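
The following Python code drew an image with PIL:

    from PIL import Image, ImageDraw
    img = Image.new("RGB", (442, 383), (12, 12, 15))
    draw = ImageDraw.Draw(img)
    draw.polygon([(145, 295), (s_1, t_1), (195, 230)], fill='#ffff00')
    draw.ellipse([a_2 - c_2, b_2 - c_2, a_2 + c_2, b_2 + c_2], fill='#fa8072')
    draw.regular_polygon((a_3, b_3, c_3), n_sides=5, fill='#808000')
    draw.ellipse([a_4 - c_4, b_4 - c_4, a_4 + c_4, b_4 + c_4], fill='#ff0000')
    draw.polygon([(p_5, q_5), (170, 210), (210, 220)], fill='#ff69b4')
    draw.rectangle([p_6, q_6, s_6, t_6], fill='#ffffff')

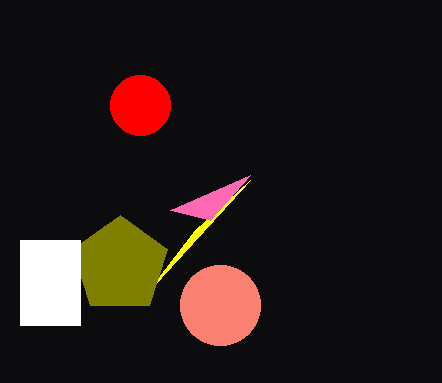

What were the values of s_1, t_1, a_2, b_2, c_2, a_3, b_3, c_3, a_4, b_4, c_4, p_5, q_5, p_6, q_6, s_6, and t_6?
s_1 = 250, t_1 = 180, a_2 = 220, b_2 = 305, c_2 = 40, a_3 = 120, b_3 = 265, c_3 = 50, a_4 = 140, b_4 = 105, c_4 = 30, p_5 = 250, q_5 = 175, p_6 = 20, q_6 = 240, s_6 = 80, t_6 = 325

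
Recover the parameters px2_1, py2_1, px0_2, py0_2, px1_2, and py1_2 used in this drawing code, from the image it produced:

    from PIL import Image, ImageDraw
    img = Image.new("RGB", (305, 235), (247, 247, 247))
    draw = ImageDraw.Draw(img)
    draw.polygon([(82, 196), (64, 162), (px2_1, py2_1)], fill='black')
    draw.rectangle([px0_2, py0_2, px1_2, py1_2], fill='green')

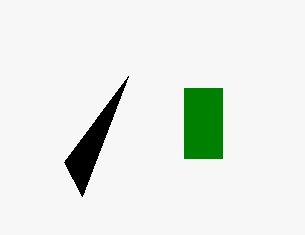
px2_1 = 128; py2_1 = 76; px0_2 = 184; py0_2 = 88; px1_2 = 222; py1_2 = 158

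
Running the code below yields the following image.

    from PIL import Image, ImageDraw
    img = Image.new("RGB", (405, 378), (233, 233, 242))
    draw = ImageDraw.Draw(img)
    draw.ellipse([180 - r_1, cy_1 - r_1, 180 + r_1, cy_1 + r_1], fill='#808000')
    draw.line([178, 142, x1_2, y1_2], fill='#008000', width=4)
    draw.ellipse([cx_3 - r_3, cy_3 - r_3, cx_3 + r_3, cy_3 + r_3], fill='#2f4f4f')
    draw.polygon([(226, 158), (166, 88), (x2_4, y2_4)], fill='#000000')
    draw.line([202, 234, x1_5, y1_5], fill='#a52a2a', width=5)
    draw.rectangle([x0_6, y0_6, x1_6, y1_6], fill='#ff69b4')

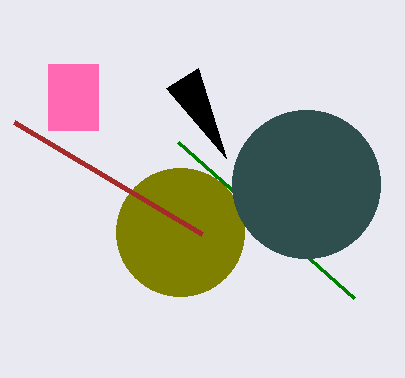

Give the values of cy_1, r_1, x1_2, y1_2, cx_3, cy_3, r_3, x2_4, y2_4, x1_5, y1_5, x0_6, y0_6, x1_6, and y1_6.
cy_1 = 232
r_1 = 64
x1_2 = 354
y1_2 = 298
cx_3 = 306
cy_3 = 184
r_3 = 74
x2_4 = 198
y2_4 = 68
x1_5 = 14
y1_5 = 122
x0_6 = 48
y0_6 = 64
x1_6 = 98
y1_6 = 130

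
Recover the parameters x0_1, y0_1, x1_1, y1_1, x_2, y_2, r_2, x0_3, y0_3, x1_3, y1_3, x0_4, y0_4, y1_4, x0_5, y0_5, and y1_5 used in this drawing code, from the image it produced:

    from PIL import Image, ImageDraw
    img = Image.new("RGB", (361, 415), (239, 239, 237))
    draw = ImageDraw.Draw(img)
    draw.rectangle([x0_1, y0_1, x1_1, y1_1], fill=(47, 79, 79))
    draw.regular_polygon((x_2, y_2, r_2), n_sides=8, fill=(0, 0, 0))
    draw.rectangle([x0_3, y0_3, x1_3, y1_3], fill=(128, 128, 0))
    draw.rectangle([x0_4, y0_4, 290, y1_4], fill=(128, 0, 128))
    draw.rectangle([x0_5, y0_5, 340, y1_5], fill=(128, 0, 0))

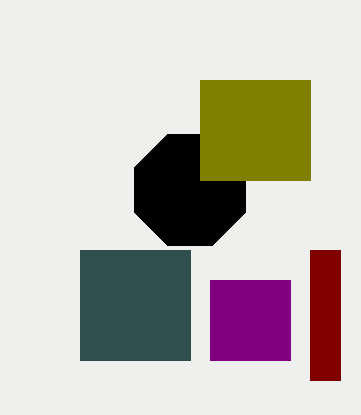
x0_1 = 80
y0_1 = 250
x1_1 = 190
y1_1 = 360
x_2 = 190
y_2 = 190
r_2 = 60
x0_3 = 200
y0_3 = 80
x1_3 = 310
y1_3 = 180
x0_4 = 210
y0_4 = 280
y1_4 = 360
x0_5 = 310
y0_5 = 250
y1_5 = 380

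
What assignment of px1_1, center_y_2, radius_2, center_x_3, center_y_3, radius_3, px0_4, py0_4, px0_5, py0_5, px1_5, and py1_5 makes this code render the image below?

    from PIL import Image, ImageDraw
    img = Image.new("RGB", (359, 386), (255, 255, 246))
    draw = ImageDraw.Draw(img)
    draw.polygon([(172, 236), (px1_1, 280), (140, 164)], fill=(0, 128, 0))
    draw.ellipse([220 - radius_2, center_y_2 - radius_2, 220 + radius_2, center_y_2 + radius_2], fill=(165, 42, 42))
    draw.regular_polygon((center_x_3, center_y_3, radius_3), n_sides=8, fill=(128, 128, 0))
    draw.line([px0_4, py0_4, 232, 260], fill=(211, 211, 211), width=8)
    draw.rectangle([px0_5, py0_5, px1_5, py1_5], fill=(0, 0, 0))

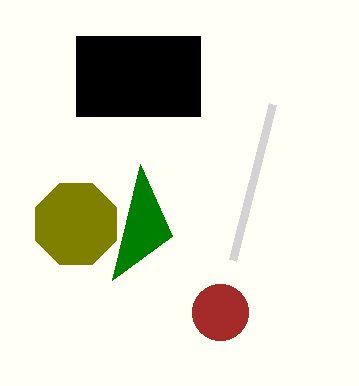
px1_1 = 112
center_y_2 = 312
radius_2 = 28
center_x_3 = 76
center_y_3 = 224
radius_3 = 44
px0_4 = 272
py0_4 = 104
px0_5 = 76
py0_5 = 36
px1_5 = 200
py1_5 = 116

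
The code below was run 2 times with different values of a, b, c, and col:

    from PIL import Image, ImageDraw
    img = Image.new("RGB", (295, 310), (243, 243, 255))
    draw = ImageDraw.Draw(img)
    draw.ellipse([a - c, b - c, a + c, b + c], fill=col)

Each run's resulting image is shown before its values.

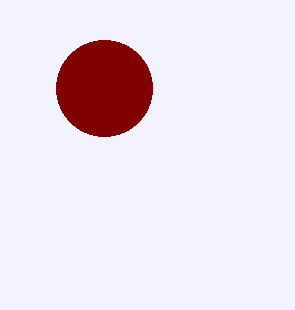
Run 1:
a = 104
b = 88
c = 48
col = 'maroon'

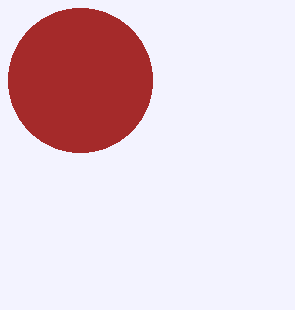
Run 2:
a = 80; b = 80; c = 72; col = 'brown'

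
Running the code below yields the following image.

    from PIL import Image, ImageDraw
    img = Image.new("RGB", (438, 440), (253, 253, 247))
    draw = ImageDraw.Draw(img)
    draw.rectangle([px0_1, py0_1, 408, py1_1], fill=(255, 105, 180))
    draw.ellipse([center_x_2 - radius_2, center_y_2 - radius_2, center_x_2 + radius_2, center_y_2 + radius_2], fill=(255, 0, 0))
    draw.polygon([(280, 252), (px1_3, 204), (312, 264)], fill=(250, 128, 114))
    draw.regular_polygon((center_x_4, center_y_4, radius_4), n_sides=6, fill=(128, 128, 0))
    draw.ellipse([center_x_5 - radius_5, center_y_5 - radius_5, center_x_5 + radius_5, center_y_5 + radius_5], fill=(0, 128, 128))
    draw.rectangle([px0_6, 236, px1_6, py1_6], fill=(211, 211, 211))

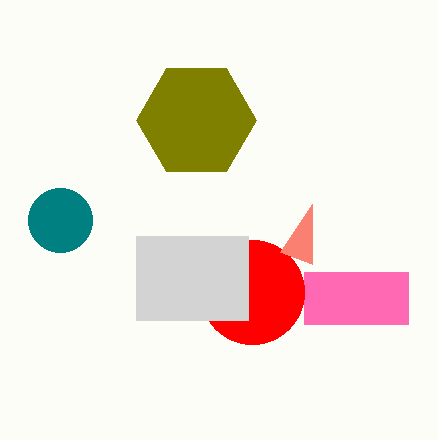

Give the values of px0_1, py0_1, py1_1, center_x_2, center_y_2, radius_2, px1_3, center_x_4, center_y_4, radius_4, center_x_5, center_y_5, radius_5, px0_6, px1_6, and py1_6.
px0_1 = 304; py0_1 = 272; py1_1 = 324; center_x_2 = 252; center_y_2 = 292; radius_2 = 52; px1_3 = 312; center_x_4 = 196; center_y_4 = 120; radius_4 = 60; center_x_5 = 60; center_y_5 = 220; radius_5 = 32; px0_6 = 136; px1_6 = 248; py1_6 = 320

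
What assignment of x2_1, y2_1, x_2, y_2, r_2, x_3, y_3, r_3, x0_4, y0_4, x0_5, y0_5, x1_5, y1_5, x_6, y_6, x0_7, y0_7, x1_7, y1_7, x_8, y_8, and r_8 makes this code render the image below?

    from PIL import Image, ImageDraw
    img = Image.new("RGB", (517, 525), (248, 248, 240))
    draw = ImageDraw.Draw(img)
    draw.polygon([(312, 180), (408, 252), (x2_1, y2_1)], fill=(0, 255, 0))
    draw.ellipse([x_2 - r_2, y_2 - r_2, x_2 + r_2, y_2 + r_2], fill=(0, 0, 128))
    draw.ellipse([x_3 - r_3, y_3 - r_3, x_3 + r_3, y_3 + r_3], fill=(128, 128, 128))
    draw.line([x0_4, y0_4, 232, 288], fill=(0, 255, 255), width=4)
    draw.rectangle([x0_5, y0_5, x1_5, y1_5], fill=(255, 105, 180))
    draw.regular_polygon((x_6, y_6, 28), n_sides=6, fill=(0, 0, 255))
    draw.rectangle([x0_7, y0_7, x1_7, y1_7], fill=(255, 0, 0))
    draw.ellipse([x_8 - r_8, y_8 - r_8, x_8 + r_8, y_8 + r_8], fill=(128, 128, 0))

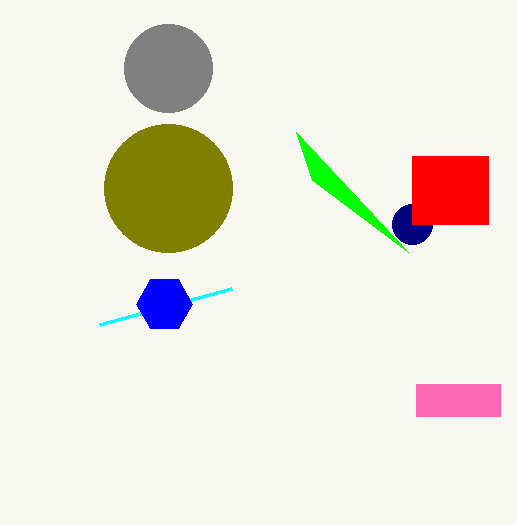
x2_1 = 296
y2_1 = 132
x_2 = 412
y_2 = 224
r_2 = 20
x_3 = 168
y_3 = 68
r_3 = 44
x0_4 = 100
y0_4 = 324
x0_5 = 416
y0_5 = 384
x1_5 = 500
y1_5 = 416
x_6 = 164
y_6 = 304
x0_7 = 412
y0_7 = 156
x1_7 = 488
y1_7 = 224
x_8 = 168
y_8 = 188
r_8 = 64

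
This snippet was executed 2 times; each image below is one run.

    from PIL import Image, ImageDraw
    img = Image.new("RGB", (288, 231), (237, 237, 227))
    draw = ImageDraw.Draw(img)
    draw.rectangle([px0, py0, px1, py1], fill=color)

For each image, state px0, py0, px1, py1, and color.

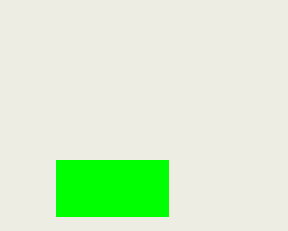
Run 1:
px0 = 56
py0 = 160
px1 = 168
py1 = 216
color = 'lime'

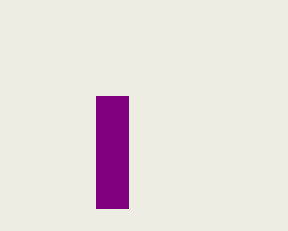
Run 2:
px0 = 96
py0 = 96
px1 = 128
py1 = 208
color = 'purple'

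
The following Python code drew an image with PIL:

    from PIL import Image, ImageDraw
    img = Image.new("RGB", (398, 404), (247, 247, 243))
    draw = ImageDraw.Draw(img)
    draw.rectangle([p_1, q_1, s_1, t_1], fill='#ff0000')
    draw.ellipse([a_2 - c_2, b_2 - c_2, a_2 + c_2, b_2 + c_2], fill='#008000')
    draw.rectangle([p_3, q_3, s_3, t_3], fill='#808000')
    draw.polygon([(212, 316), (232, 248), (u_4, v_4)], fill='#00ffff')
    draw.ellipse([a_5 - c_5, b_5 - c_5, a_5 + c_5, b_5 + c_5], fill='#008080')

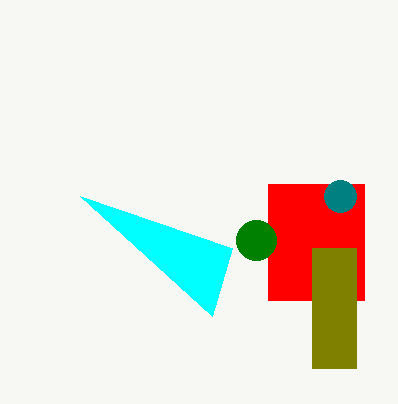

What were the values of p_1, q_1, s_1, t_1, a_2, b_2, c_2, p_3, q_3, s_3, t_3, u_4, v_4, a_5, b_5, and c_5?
p_1 = 268
q_1 = 184
s_1 = 364
t_1 = 300
a_2 = 256
b_2 = 240
c_2 = 20
p_3 = 312
q_3 = 248
s_3 = 356
t_3 = 368
u_4 = 80
v_4 = 196
a_5 = 340
b_5 = 196
c_5 = 16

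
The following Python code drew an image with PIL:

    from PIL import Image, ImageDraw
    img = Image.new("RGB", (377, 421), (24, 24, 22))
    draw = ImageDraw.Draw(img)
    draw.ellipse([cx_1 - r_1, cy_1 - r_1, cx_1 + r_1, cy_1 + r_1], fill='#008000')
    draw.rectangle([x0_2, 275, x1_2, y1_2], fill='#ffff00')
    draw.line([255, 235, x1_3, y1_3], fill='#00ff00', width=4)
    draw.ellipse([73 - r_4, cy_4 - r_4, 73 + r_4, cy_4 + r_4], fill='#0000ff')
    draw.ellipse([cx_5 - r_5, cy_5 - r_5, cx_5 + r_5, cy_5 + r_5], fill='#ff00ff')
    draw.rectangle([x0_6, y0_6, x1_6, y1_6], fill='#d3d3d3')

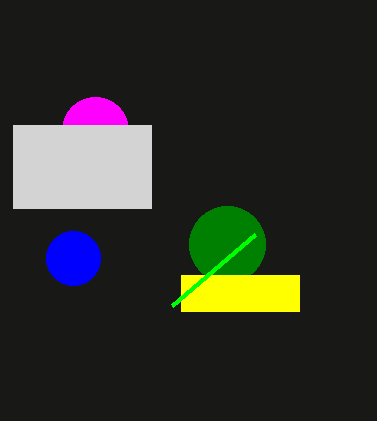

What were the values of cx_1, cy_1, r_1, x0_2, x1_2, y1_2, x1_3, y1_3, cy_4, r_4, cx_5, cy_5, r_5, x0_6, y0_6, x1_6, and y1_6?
cx_1 = 227, cy_1 = 244, r_1 = 38, x0_2 = 181, x1_2 = 299, y1_2 = 311, x1_3 = 172, y1_3 = 306, cy_4 = 258, r_4 = 27, cx_5 = 95, cy_5 = 130, r_5 = 33, x0_6 = 13, y0_6 = 125, x1_6 = 151, y1_6 = 208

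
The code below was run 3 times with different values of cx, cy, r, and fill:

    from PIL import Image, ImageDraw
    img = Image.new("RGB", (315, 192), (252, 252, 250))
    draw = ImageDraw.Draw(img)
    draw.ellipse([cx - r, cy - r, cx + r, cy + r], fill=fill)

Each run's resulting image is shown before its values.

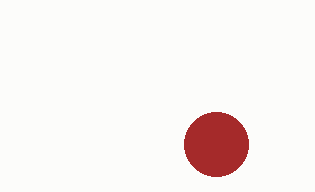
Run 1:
cx = 216; cy = 144; r = 32; fill = 'brown'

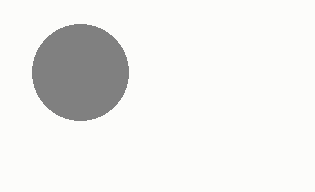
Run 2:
cx = 80, cy = 72, r = 48, fill = 'gray'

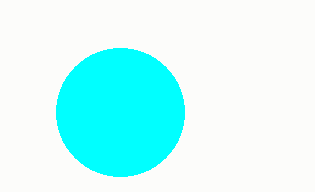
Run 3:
cx = 120; cy = 112; r = 64; fill = 'cyan'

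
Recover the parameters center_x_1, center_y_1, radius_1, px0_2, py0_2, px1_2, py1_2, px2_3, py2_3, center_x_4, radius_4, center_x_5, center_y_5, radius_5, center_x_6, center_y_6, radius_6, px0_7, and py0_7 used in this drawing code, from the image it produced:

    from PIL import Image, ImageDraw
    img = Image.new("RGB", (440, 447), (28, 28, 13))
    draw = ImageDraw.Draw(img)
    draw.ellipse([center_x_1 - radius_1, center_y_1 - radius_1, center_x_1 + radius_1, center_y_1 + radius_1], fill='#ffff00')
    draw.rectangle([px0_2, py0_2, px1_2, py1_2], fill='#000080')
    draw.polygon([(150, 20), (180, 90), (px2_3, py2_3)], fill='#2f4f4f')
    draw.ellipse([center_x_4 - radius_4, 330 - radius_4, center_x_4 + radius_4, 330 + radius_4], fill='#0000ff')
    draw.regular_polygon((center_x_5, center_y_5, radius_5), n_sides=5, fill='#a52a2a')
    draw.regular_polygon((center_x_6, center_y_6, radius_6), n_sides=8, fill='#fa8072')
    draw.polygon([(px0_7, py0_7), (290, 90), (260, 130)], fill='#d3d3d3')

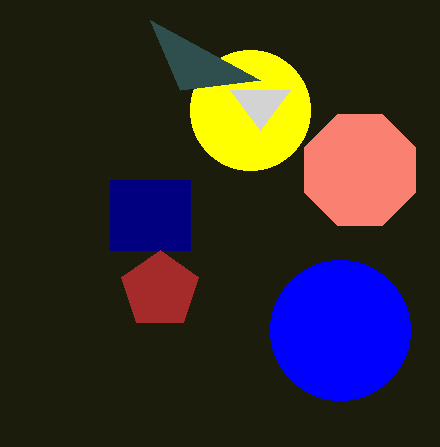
center_x_1 = 250, center_y_1 = 110, radius_1 = 60, px0_2 = 110, py0_2 = 180, px1_2 = 190, py1_2 = 250, px2_3 = 260, py2_3 = 80, center_x_4 = 340, radius_4 = 70, center_x_5 = 160, center_y_5 = 290, radius_5 = 40, center_x_6 = 360, center_y_6 = 170, radius_6 = 60, px0_7 = 230, py0_7 = 90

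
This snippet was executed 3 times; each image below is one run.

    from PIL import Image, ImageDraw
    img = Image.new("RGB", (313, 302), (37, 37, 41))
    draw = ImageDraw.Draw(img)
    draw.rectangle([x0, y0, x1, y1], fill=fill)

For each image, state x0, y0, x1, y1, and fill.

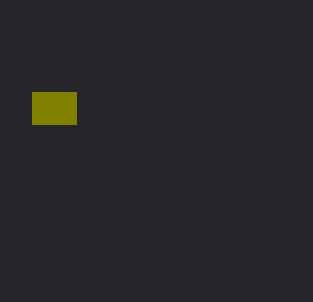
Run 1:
x0 = 32; y0 = 92; x1 = 76; y1 = 124; fill = 'olive'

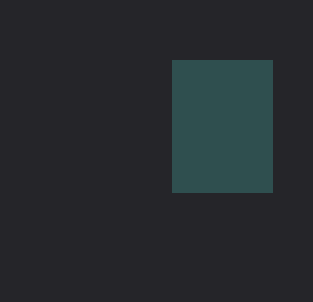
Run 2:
x0 = 172; y0 = 60; x1 = 272; y1 = 192; fill = 'darkslategray'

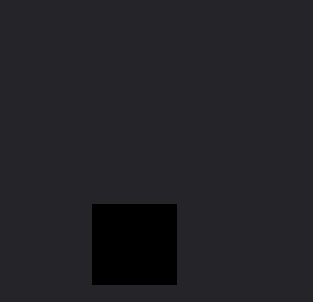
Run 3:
x0 = 92; y0 = 204; x1 = 176; y1 = 284; fill = 'black'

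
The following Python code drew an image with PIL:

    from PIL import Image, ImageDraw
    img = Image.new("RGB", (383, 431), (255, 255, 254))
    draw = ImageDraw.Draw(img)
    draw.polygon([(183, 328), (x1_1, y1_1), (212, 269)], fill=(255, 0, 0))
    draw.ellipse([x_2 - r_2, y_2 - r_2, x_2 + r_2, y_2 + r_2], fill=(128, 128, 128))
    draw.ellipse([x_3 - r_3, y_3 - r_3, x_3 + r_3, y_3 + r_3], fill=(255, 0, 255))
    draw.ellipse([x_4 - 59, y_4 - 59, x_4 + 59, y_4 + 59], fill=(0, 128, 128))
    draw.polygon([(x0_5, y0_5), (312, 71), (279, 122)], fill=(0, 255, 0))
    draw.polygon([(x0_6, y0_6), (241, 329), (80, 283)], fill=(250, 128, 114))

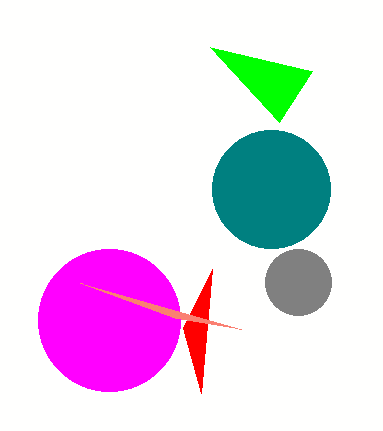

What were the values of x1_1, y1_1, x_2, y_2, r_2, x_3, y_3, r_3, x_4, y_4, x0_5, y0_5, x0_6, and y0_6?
x1_1 = 201
y1_1 = 393
x_2 = 298
y_2 = 282
r_2 = 33
x_3 = 109
y_3 = 320
r_3 = 71
x_4 = 271
y_4 = 189
x0_5 = 210
y0_5 = 47
x0_6 = 175
y0_6 = 318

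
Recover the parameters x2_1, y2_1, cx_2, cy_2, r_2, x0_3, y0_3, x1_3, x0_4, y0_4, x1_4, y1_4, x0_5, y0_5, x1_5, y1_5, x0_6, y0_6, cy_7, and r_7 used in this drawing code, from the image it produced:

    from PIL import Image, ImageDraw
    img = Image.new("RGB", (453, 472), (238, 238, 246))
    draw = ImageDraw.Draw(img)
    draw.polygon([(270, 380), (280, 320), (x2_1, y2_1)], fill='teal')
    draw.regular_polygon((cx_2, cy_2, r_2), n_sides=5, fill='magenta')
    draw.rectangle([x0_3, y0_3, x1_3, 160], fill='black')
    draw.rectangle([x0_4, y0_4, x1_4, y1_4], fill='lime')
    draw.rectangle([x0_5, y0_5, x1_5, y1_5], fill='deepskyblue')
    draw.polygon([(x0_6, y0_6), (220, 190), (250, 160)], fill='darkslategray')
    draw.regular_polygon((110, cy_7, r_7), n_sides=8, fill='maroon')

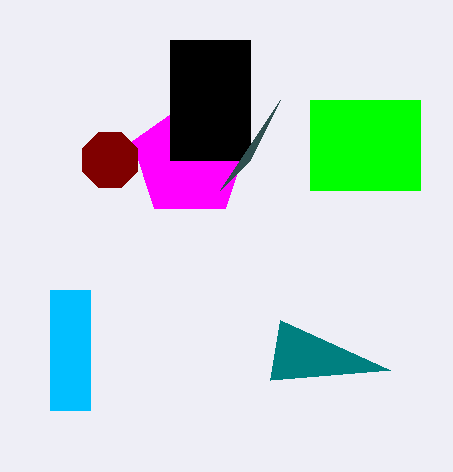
x2_1 = 390, y2_1 = 370, cx_2 = 190, cy_2 = 160, r_2 = 60, x0_3 = 170, y0_3 = 40, x1_3 = 250, x0_4 = 310, y0_4 = 100, x1_4 = 420, y1_4 = 190, x0_5 = 50, y0_5 = 290, x1_5 = 90, y1_5 = 410, x0_6 = 280, y0_6 = 100, cy_7 = 160, r_7 = 30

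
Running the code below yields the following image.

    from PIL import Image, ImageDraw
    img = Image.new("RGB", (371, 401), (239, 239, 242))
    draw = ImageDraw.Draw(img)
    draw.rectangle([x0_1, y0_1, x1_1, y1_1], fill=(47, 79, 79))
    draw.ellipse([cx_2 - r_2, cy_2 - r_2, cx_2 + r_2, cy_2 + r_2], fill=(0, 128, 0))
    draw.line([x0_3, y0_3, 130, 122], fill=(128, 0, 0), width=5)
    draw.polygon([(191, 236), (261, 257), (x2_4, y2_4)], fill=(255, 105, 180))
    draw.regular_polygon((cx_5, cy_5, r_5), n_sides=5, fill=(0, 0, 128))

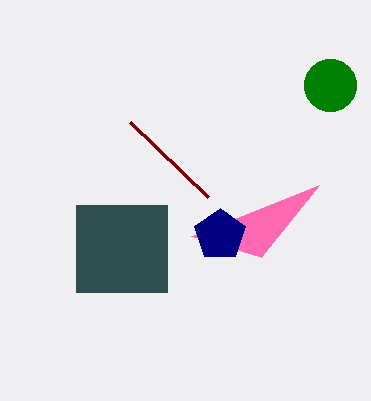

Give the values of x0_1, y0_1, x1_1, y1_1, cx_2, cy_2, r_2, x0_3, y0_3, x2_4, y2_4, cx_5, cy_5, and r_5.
x0_1 = 76; y0_1 = 205; x1_1 = 167; y1_1 = 292; cx_2 = 330; cy_2 = 85; r_2 = 26; x0_3 = 208; y0_3 = 197; x2_4 = 319; y2_4 = 185; cx_5 = 220; cy_5 = 235; r_5 = 27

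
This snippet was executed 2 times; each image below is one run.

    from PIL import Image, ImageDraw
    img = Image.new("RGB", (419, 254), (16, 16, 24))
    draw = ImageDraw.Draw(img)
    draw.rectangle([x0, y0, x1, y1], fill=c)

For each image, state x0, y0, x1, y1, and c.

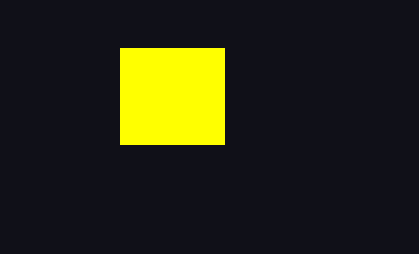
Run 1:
x0 = 120; y0 = 48; x1 = 224; y1 = 144; c = 'yellow'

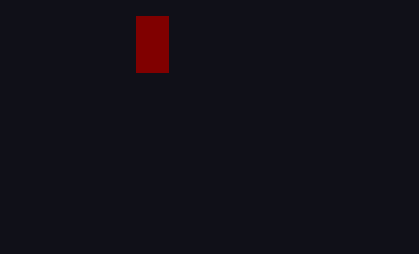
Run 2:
x0 = 136; y0 = 16; x1 = 168; y1 = 72; c = 'maroon'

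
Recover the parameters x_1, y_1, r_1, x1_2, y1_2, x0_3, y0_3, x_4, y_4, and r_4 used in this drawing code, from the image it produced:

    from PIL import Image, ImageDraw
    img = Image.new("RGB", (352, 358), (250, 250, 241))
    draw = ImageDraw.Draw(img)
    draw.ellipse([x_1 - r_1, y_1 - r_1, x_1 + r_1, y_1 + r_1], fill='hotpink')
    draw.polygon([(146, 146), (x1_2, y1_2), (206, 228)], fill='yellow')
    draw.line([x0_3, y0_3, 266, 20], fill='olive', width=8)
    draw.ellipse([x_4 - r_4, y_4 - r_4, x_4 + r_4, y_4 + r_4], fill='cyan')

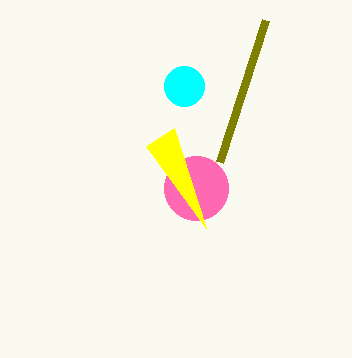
x_1 = 196
y_1 = 188
r_1 = 32
x1_2 = 174
y1_2 = 128
x0_3 = 220
y0_3 = 162
x_4 = 184
y_4 = 86
r_4 = 20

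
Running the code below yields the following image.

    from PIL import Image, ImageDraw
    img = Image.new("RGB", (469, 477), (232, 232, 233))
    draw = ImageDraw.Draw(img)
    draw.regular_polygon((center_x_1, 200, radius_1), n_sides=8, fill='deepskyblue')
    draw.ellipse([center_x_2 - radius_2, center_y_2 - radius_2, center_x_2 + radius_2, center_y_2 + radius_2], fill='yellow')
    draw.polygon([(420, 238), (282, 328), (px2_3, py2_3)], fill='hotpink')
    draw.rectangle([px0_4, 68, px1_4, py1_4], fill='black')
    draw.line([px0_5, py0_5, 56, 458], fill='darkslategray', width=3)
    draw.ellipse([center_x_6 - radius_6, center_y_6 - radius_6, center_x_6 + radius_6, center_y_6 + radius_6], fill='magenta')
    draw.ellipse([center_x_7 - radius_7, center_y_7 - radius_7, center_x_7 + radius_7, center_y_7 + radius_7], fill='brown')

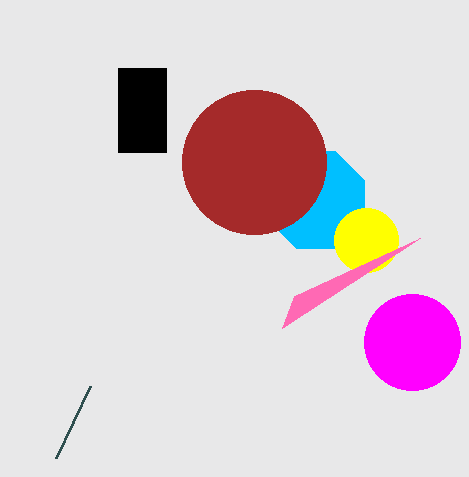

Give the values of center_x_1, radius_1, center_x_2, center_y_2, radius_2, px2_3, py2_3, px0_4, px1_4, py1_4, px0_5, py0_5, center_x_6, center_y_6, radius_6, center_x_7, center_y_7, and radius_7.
center_x_1 = 316; radius_1 = 52; center_x_2 = 366; center_y_2 = 240; radius_2 = 32; px2_3 = 294; py2_3 = 296; px0_4 = 118; px1_4 = 166; py1_4 = 152; px0_5 = 90; py0_5 = 386; center_x_6 = 412; center_y_6 = 342; radius_6 = 48; center_x_7 = 254; center_y_7 = 162; radius_7 = 72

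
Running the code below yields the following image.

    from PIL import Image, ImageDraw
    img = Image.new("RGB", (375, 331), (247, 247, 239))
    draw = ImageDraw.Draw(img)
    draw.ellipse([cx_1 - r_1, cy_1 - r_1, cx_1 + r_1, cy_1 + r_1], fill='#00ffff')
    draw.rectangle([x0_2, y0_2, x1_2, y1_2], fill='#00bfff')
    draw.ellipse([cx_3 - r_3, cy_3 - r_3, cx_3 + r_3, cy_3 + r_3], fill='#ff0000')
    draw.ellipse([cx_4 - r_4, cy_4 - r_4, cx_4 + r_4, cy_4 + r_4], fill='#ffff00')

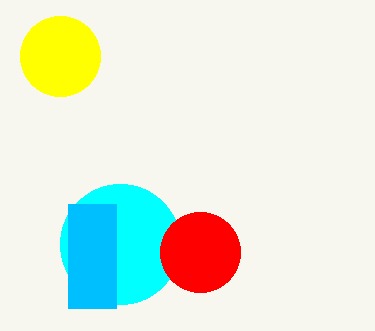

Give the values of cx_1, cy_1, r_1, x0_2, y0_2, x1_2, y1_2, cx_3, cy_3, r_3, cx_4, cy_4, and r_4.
cx_1 = 120; cy_1 = 244; r_1 = 60; x0_2 = 68; y0_2 = 204; x1_2 = 116; y1_2 = 308; cx_3 = 200; cy_3 = 252; r_3 = 40; cx_4 = 60; cy_4 = 56; r_4 = 40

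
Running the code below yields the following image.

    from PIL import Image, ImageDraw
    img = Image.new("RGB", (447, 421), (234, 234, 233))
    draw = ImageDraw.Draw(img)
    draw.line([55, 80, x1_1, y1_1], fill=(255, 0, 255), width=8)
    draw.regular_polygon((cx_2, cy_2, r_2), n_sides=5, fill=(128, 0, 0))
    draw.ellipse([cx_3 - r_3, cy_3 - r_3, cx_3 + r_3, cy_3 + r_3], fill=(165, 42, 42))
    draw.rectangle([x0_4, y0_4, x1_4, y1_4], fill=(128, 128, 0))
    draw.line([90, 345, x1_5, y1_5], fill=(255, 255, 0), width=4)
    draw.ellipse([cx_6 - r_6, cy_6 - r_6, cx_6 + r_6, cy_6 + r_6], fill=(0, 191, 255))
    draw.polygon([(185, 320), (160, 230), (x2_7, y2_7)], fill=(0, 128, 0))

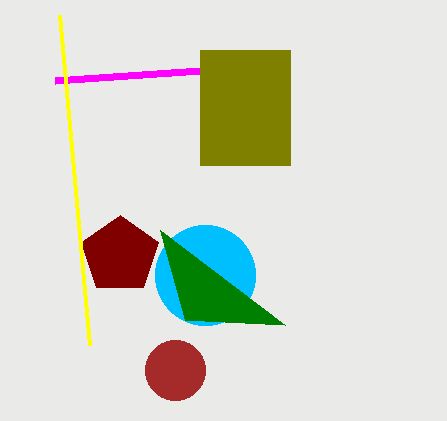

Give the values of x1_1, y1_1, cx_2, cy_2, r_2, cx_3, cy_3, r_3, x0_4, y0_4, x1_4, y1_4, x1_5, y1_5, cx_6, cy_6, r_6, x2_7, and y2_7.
x1_1 = 200
y1_1 = 70
cx_2 = 120
cy_2 = 255
r_2 = 40
cx_3 = 175
cy_3 = 370
r_3 = 30
x0_4 = 200
y0_4 = 50
x1_4 = 290
y1_4 = 165
x1_5 = 60
y1_5 = 15
cx_6 = 205
cy_6 = 275
r_6 = 50
x2_7 = 285
y2_7 = 325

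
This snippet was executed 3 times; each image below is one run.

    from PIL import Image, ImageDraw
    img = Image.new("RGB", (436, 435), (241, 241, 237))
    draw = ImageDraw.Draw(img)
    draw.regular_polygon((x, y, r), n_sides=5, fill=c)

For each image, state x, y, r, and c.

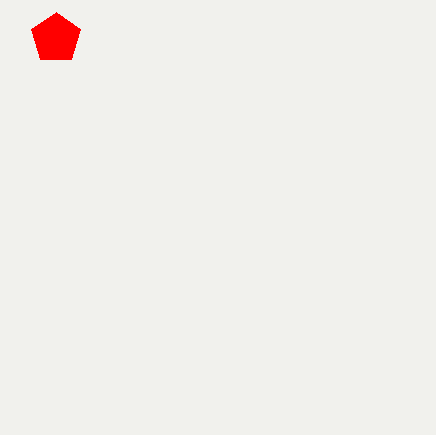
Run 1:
x = 56, y = 38, r = 26, c = 'red'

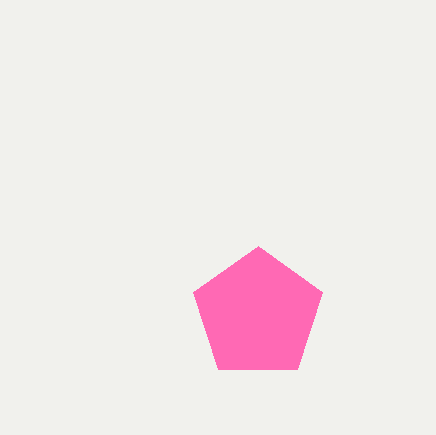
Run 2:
x = 258
y = 314
r = 68
c = 'hotpink'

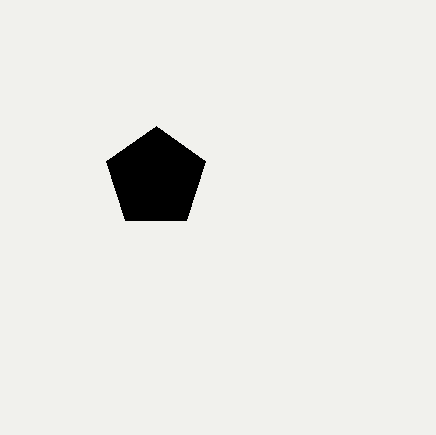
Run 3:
x = 156
y = 178
r = 52
c = 'black'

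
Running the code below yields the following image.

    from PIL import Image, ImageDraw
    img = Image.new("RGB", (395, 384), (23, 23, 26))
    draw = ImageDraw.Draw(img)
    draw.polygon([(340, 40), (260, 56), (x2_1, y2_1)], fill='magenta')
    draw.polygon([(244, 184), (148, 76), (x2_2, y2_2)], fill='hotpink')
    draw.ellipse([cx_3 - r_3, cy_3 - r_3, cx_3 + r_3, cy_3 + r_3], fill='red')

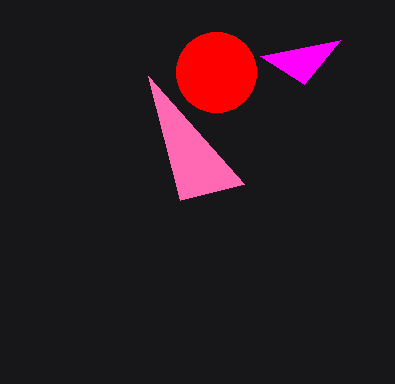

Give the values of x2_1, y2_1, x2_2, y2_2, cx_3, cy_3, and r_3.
x2_1 = 304; y2_1 = 84; x2_2 = 180; y2_2 = 200; cx_3 = 216; cy_3 = 72; r_3 = 40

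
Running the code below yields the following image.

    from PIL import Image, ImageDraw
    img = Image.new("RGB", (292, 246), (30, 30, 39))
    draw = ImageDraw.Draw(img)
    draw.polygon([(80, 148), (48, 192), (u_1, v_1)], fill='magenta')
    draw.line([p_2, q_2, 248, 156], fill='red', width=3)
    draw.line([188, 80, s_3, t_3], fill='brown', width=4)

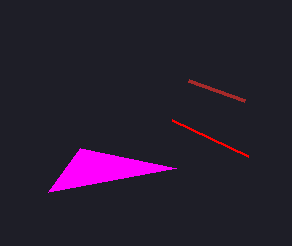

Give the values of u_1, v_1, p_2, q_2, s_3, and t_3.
u_1 = 176; v_1 = 168; p_2 = 172; q_2 = 120; s_3 = 244; t_3 = 100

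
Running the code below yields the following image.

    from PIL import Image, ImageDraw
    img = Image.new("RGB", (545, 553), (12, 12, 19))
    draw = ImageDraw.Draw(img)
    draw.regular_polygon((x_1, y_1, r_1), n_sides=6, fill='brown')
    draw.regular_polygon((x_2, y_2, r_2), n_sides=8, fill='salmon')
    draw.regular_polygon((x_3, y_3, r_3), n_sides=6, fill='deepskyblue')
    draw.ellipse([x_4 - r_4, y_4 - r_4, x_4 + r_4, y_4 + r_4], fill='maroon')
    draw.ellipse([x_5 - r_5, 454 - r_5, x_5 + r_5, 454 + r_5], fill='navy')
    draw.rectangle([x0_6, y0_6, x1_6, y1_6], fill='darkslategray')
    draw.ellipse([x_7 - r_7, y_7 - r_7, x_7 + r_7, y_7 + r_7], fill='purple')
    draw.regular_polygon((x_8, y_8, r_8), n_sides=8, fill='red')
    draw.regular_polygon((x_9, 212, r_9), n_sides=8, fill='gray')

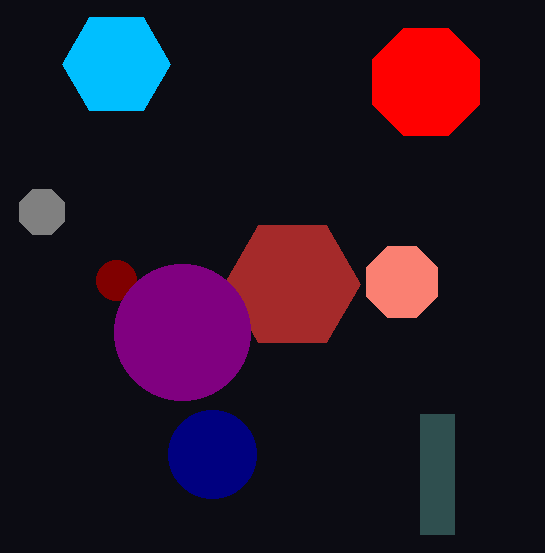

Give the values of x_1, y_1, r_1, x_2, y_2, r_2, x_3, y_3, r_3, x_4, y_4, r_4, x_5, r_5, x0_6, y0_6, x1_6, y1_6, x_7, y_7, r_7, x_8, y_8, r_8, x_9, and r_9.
x_1 = 292, y_1 = 284, r_1 = 68, x_2 = 402, y_2 = 282, r_2 = 38, x_3 = 116, y_3 = 64, r_3 = 54, x_4 = 116, y_4 = 280, r_4 = 20, x_5 = 212, r_5 = 44, x0_6 = 420, y0_6 = 414, x1_6 = 454, y1_6 = 534, x_7 = 182, y_7 = 332, r_7 = 68, x_8 = 426, y_8 = 82, r_8 = 58, x_9 = 42, r_9 = 24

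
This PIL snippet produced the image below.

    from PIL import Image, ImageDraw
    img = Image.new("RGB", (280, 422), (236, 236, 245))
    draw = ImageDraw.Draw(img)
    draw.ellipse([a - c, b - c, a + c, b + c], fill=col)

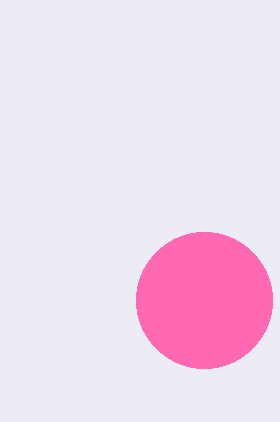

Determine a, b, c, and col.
a = 204, b = 300, c = 68, col = 'hotpink'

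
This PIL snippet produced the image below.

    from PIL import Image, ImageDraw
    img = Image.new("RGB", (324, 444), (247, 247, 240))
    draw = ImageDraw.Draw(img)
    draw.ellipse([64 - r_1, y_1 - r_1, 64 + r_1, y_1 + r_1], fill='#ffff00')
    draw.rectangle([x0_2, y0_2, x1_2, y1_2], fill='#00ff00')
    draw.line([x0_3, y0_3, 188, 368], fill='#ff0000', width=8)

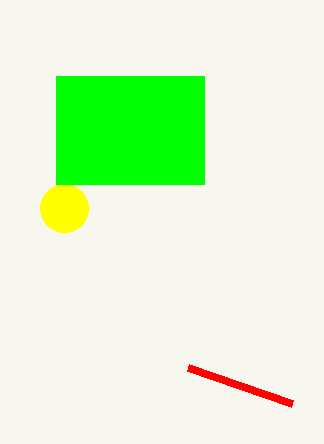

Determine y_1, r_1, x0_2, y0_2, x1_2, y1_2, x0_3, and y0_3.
y_1 = 208; r_1 = 24; x0_2 = 56; y0_2 = 76; x1_2 = 204; y1_2 = 184; x0_3 = 292; y0_3 = 404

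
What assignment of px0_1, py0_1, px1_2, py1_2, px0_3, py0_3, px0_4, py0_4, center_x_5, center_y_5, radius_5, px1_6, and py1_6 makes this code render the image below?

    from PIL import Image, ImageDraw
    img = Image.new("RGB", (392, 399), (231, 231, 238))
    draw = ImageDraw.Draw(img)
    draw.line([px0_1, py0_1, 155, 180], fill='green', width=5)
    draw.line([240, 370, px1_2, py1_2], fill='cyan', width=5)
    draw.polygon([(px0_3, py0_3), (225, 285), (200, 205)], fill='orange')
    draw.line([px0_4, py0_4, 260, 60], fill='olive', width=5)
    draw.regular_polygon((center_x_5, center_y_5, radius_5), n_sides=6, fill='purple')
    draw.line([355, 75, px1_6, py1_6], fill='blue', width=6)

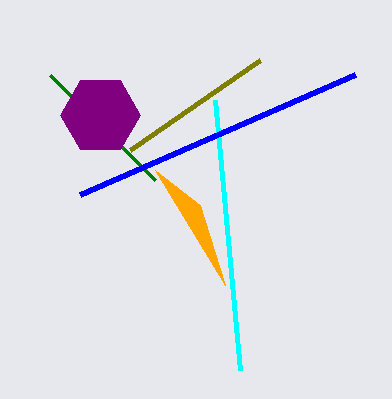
px0_1 = 50, py0_1 = 75, px1_2 = 215, py1_2 = 100, px0_3 = 155, py0_3 = 170, px0_4 = 130, py0_4 = 150, center_x_5 = 100, center_y_5 = 115, radius_5 = 40, px1_6 = 80, py1_6 = 195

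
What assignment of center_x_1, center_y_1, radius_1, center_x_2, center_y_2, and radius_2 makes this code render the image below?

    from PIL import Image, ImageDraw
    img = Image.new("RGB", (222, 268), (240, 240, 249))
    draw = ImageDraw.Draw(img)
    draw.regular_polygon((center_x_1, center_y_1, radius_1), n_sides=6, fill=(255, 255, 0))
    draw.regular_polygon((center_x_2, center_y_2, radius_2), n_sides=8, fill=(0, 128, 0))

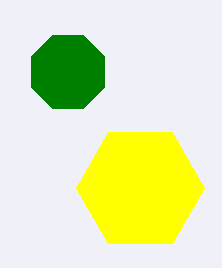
center_x_1 = 140, center_y_1 = 188, radius_1 = 64, center_x_2 = 68, center_y_2 = 72, radius_2 = 40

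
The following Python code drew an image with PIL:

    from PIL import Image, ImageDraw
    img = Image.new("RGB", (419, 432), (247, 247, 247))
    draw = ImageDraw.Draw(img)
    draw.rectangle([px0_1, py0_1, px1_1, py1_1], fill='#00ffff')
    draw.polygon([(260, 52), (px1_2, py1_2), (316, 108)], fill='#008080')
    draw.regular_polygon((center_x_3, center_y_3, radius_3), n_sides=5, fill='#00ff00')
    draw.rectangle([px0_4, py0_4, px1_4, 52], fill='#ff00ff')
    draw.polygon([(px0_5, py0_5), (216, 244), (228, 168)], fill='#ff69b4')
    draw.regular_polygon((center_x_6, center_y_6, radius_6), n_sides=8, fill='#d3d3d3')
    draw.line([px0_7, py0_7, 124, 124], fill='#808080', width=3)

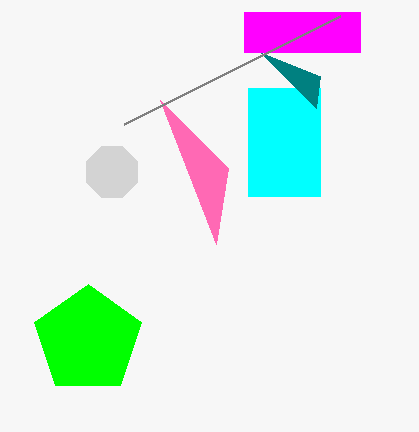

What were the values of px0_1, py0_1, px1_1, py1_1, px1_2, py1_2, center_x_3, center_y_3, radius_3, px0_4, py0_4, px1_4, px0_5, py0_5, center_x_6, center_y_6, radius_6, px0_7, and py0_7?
px0_1 = 248
py0_1 = 88
px1_1 = 320
py1_1 = 196
px1_2 = 320
py1_2 = 76
center_x_3 = 88
center_y_3 = 340
radius_3 = 56
px0_4 = 244
py0_4 = 12
px1_4 = 360
px0_5 = 160
py0_5 = 100
center_x_6 = 112
center_y_6 = 172
radius_6 = 28
px0_7 = 340
py0_7 = 16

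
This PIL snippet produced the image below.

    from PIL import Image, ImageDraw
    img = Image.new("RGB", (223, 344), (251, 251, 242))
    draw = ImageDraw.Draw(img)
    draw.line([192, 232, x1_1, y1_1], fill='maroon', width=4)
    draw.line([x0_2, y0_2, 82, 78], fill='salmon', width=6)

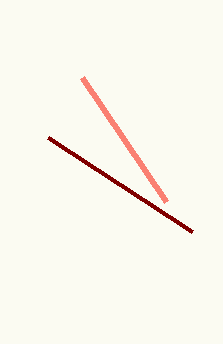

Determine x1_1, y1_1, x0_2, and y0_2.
x1_1 = 48
y1_1 = 138
x0_2 = 166
y0_2 = 202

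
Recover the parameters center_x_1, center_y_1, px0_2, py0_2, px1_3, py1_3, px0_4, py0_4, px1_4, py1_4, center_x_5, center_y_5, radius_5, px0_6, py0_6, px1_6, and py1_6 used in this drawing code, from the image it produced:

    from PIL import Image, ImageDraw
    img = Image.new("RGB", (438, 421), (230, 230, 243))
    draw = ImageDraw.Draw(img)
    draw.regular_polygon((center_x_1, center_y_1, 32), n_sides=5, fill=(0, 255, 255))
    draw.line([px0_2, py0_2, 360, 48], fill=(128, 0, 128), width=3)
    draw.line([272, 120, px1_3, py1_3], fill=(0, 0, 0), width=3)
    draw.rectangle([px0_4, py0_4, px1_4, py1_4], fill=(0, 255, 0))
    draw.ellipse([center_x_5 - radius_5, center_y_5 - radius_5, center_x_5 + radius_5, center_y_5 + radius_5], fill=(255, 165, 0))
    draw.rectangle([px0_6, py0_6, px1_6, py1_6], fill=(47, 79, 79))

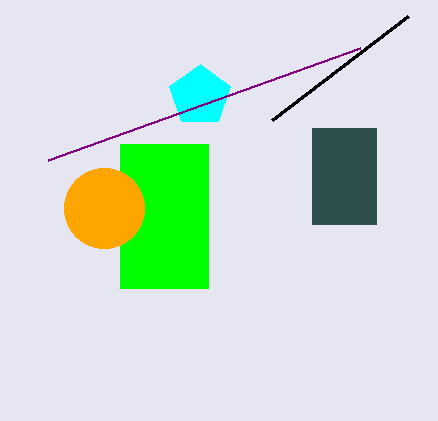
center_x_1 = 200, center_y_1 = 96, px0_2 = 48, py0_2 = 160, px1_3 = 408, py1_3 = 16, px0_4 = 120, py0_4 = 144, px1_4 = 208, py1_4 = 288, center_x_5 = 104, center_y_5 = 208, radius_5 = 40, px0_6 = 312, py0_6 = 128, px1_6 = 376, py1_6 = 224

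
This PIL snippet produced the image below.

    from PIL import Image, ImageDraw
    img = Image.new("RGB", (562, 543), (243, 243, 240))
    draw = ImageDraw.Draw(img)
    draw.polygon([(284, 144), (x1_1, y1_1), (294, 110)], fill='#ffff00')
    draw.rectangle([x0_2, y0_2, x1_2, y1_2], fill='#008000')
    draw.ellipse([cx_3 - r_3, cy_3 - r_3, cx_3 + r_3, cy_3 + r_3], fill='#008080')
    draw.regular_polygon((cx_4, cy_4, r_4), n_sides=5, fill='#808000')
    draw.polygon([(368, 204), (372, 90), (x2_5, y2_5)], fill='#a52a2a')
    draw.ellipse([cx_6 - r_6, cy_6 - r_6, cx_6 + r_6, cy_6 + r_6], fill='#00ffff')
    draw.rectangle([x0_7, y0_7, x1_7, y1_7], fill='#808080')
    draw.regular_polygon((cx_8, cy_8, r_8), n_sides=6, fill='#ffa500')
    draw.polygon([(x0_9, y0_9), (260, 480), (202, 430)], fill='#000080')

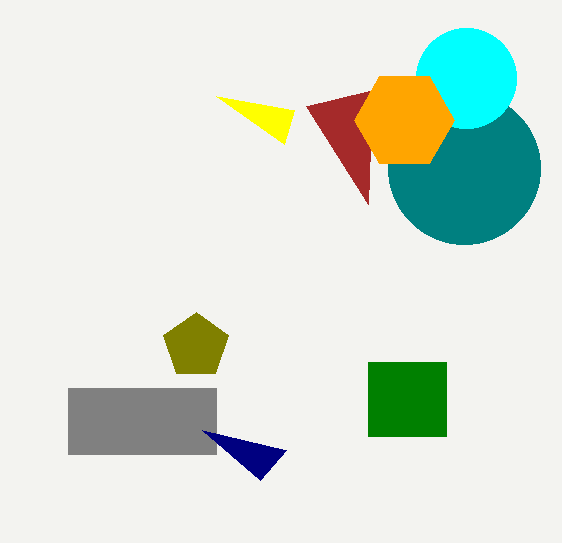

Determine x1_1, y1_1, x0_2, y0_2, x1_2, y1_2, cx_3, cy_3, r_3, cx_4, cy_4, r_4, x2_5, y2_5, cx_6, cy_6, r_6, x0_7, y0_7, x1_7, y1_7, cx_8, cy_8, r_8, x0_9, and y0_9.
x1_1 = 216; y1_1 = 96; x0_2 = 368; y0_2 = 362; x1_2 = 446; y1_2 = 436; cx_3 = 464; cy_3 = 168; r_3 = 76; cx_4 = 196; cy_4 = 346; r_4 = 34; x2_5 = 306; y2_5 = 106; cx_6 = 466; cy_6 = 78; r_6 = 50; x0_7 = 68; y0_7 = 388; x1_7 = 216; y1_7 = 454; cx_8 = 404; cy_8 = 120; r_8 = 50; x0_9 = 286; y0_9 = 450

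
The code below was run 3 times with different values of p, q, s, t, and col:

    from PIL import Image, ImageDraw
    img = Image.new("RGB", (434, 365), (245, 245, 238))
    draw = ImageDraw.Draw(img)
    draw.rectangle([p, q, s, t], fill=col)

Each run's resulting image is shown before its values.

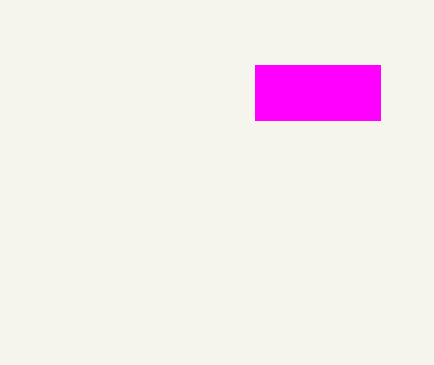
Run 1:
p = 255, q = 65, s = 380, t = 120, col = 'magenta'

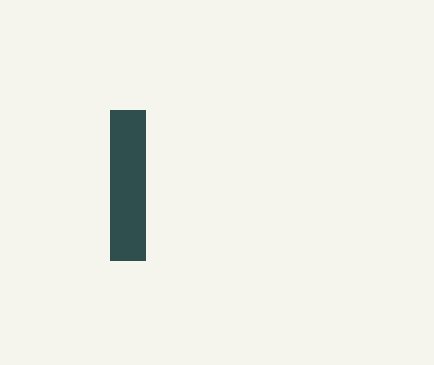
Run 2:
p = 110; q = 110; s = 145; t = 260; col = 'darkslategray'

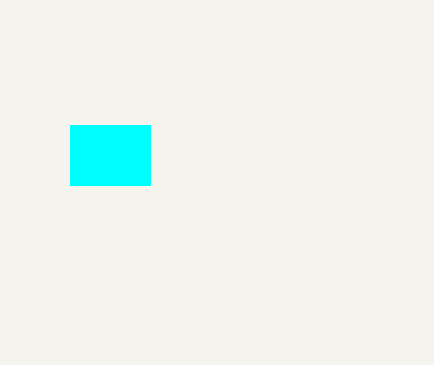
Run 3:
p = 70; q = 125; s = 150; t = 185; col = 'cyan'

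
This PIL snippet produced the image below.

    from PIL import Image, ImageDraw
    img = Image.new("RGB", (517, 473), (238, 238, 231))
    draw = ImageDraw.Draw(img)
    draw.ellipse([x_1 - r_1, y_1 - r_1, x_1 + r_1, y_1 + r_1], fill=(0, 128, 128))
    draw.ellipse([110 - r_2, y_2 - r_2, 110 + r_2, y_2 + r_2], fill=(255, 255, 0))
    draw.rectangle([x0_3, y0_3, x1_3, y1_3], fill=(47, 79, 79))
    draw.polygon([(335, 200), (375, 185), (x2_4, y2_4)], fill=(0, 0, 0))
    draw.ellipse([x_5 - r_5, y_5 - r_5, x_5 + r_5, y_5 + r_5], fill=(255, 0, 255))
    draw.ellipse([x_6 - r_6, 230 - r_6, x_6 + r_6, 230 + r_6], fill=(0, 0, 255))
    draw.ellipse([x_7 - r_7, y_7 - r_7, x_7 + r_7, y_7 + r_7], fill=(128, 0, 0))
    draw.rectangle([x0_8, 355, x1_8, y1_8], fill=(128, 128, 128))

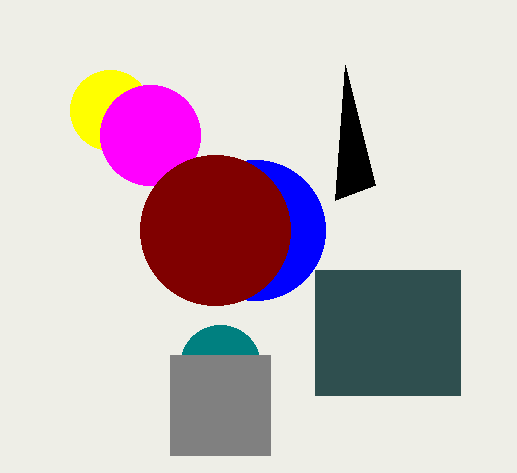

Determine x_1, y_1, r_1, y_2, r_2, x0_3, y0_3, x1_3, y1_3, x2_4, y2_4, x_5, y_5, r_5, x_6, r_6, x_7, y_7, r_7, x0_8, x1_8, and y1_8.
x_1 = 220
y_1 = 365
r_1 = 40
y_2 = 110
r_2 = 40
x0_3 = 315
y0_3 = 270
x1_3 = 460
y1_3 = 395
x2_4 = 345
y2_4 = 65
x_5 = 150
y_5 = 135
r_5 = 50
x_6 = 255
r_6 = 70
x_7 = 215
y_7 = 230
r_7 = 75
x0_8 = 170
x1_8 = 270
y1_8 = 455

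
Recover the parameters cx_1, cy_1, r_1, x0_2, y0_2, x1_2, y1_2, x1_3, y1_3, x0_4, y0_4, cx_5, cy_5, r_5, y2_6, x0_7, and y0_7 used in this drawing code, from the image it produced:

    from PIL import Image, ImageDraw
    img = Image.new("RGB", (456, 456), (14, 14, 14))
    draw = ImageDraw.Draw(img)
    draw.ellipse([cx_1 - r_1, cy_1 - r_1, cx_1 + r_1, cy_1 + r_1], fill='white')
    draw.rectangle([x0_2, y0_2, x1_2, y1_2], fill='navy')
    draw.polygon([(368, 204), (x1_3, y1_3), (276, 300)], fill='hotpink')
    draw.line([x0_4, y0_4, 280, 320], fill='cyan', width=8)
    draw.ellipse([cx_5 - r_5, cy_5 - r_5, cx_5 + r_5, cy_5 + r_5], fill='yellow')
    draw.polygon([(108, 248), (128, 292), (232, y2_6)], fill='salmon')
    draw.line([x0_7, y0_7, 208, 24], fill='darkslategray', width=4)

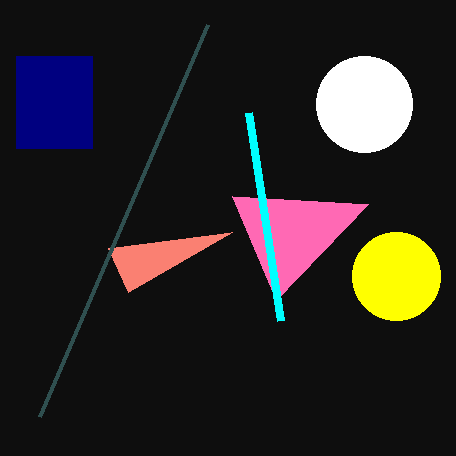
cx_1 = 364
cy_1 = 104
r_1 = 48
x0_2 = 16
y0_2 = 56
x1_2 = 92
y1_2 = 148
x1_3 = 232
y1_3 = 196
x0_4 = 248
y0_4 = 112
cx_5 = 396
cy_5 = 276
r_5 = 44
y2_6 = 232
x0_7 = 40
y0_7 = 416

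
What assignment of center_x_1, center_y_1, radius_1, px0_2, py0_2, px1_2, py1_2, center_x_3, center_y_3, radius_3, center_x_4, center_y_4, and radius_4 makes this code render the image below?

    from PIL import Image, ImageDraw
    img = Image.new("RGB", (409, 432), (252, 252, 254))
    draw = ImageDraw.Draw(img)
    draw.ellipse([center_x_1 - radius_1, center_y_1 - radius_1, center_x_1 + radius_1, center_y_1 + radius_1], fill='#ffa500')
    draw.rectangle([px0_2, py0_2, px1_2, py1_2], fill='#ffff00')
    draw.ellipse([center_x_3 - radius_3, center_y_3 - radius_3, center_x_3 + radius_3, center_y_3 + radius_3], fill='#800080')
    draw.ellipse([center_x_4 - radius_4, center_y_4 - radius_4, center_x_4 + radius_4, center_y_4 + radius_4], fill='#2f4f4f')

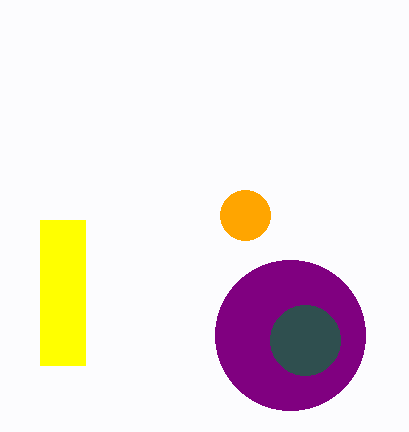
center_x_1 = 245; center_y_1 = 215; radius_1 = 25; px0_2 = 40; py0_2 = 220; px1_2 = 85; py1_2 = 365; center_x_3 = 290; center_y_3 = 335; radius_3 = 75; center_x_4 = 305; center_y_4 = 340; radius_4 = 35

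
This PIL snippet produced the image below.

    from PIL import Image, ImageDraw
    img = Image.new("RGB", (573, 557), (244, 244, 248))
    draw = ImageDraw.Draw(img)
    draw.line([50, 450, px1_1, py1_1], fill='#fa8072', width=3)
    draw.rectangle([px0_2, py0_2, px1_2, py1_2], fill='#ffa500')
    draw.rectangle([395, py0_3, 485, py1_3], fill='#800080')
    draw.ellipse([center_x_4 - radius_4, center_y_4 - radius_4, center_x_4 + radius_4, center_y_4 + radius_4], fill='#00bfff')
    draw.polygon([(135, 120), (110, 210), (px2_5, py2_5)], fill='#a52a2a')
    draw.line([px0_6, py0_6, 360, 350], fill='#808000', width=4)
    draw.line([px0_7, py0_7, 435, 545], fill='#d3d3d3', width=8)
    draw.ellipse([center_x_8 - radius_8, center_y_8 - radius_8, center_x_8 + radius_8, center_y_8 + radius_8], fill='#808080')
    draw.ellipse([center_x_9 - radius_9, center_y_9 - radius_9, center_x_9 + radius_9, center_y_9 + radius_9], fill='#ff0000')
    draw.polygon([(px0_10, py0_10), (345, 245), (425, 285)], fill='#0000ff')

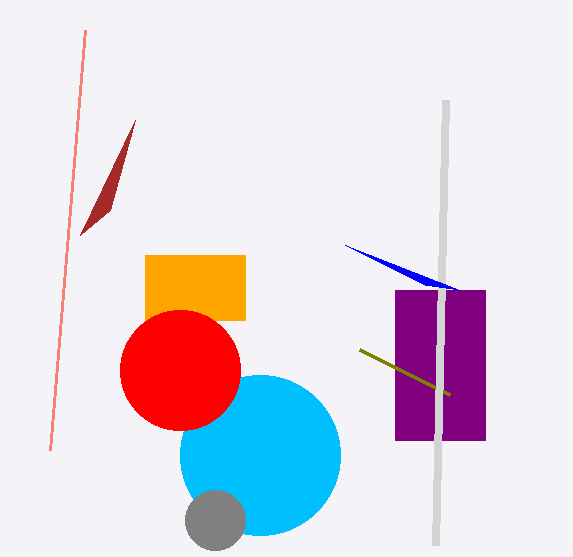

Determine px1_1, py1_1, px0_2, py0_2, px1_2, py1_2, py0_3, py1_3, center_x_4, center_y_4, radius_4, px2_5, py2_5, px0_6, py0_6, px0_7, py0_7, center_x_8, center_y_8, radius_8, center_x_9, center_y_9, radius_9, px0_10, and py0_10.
px1_1 = 85, py1_1 = 30, px0_2 = 145, py0_2 = 255, px1_2 = 245, py1_2 = 320, py0_3 = 290, py1_3 = 440, center_x_4 = 260, center_y_4 = 455, radius_4 = 80, px2_5 = 80, py2_5 = 235, px0_6 = 450, py0_6 = 395, px0_7 = 445, py0_7 = 100, center_x_8 = 215, center_y_8 = 520, radius_8 = 30, center_x_9 = 180, center_y_9 = 370, radius_9 = 60, px0_10 = 460, py0_10 = 290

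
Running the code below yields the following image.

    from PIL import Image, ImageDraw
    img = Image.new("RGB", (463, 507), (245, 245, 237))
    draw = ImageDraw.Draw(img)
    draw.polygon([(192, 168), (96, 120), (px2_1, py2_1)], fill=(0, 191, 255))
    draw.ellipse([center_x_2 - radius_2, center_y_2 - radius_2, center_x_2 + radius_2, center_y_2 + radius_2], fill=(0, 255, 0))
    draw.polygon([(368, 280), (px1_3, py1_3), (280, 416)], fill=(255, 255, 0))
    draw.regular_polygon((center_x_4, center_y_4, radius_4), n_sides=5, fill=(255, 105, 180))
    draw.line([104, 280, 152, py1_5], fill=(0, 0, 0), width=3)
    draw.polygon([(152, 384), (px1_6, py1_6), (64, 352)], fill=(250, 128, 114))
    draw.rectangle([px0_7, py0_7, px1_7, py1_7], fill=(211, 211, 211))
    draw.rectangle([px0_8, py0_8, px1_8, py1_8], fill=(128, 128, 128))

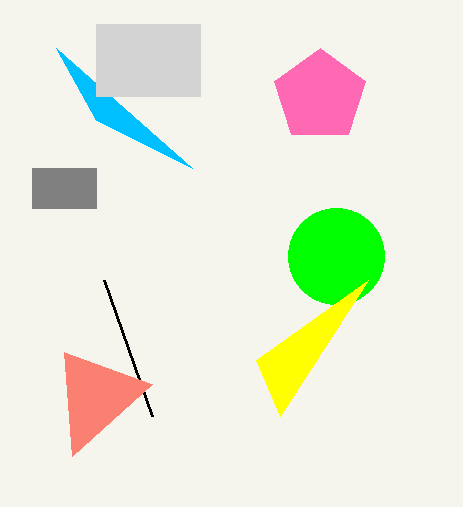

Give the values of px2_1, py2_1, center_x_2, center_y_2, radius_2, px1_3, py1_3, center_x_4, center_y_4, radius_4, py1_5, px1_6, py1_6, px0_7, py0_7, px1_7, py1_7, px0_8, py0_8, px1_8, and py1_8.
px2_1 = 56, py2_1 = 48, center_x_2 = 336, center_y_2 = 256, radius_2 = 48, px1_3 = 256, py1_3 = 360, center_x_4 = 320, center_y_4 = 96, radius_4 = 48, py1_5 = 416, px1_6 = 72, py1_6 = 456, px0_7 = 96, py0_7 = 24, px1_7 = 200, py1_7 = 96, px0_8 = 32, py0_8 = 168, px1_8 = 96, py1_8 = 208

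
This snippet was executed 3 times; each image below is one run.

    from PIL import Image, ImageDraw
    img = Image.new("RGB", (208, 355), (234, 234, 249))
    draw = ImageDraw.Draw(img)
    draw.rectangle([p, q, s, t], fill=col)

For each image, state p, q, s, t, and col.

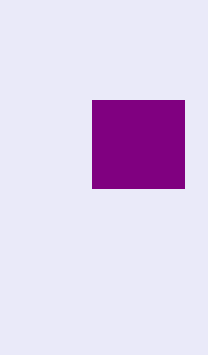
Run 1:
p = 92
q = 100
s = 184
t = 188
col = 'purple'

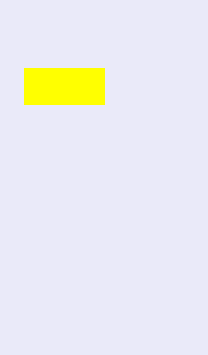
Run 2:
p = 24
q = 68
s = 104
t = 104
col = 'yellow'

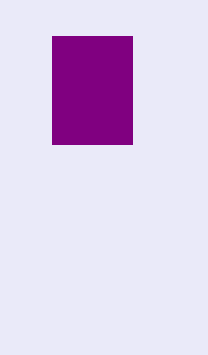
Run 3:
p = 52; q = 36; s = 132; t = 144; col = 'purple'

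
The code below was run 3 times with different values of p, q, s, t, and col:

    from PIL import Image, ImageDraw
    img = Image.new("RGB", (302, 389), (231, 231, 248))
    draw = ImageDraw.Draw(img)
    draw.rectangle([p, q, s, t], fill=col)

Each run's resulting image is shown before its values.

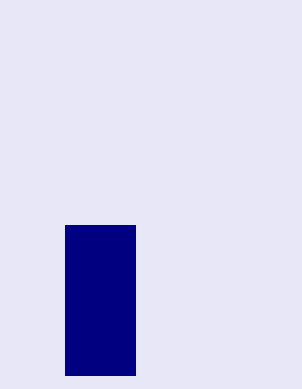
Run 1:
p = 65
q = 225
s = 135
t = 375
col = 'navy'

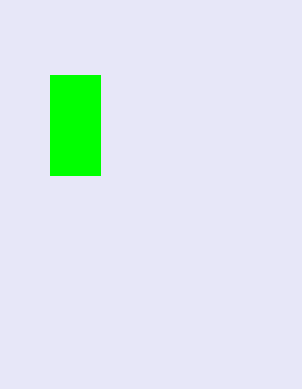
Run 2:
p = 50
q = 75
s = 100
t = 175
col = 'lime'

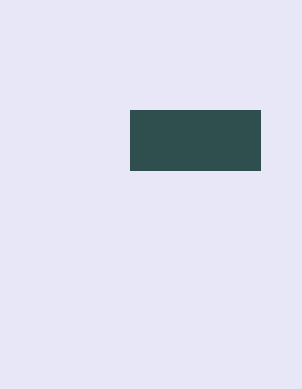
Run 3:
p = 130, q = 110, s = 260, t = 170, col = 'darkslategray'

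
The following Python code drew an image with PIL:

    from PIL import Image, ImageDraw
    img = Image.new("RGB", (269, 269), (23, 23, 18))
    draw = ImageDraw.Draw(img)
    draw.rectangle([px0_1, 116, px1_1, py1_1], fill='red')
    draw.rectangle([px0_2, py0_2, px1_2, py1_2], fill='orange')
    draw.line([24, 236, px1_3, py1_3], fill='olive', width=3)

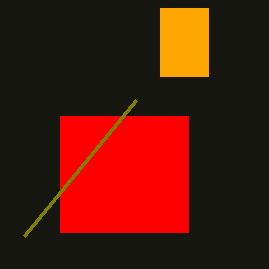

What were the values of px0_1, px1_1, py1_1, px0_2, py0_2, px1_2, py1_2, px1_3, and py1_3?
px0_1 = 60
px1_1 = 188
py1_1 = 232
px0_2 = 160
py0_2 = 8
px1_2 = 208
py1_2 = 76
px1_3 = 136
py1_3 = 100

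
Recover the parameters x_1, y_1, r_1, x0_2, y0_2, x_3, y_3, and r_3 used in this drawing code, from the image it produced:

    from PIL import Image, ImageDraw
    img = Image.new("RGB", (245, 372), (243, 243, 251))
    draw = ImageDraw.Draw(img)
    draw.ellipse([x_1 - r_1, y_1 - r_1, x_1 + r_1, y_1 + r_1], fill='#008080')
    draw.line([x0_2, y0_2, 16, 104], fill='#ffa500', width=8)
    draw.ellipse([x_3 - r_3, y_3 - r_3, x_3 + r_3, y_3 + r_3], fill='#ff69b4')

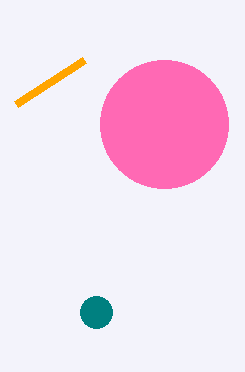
x_1 = 96; y_1 = 312; r_1 = 16; x0_2 = 84; y0_2 = 60; x_3 = 164; y_3 = 124; r_3 = 64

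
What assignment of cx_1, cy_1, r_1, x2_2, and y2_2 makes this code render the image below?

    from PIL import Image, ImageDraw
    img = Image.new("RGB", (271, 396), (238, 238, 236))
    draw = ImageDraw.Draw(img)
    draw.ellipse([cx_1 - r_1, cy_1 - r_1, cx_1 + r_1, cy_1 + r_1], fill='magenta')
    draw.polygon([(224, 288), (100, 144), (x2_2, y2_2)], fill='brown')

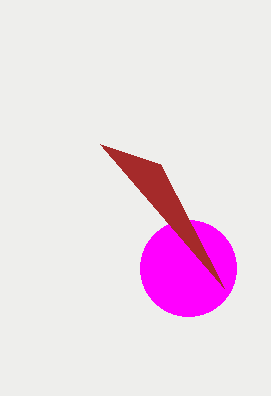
cx_1 = 188, cy_1 = 268, r_1 = 48, x2_2 = 160, y2_2 = 164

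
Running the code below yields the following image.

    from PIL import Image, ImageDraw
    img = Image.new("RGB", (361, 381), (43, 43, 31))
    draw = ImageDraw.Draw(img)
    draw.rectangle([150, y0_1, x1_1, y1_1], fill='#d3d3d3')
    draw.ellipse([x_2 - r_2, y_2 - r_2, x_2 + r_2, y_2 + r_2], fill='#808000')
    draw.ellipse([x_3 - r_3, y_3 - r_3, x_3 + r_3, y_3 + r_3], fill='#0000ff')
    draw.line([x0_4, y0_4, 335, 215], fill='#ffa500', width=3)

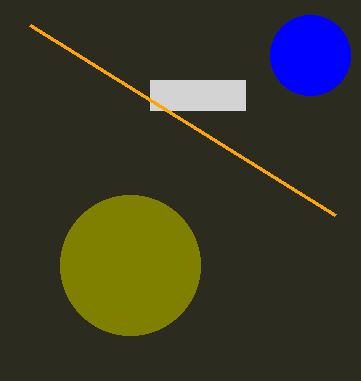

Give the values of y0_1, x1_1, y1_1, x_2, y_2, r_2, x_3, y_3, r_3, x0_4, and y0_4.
y0_1 = 80
x1_1 = 245
y1_1 = 110
x_2 = 130
y_2 = 265
r_2 = 70
x_3 = 310
y_3 = 55
r_3 = 40
x0_4 = 30
y0_4 = 25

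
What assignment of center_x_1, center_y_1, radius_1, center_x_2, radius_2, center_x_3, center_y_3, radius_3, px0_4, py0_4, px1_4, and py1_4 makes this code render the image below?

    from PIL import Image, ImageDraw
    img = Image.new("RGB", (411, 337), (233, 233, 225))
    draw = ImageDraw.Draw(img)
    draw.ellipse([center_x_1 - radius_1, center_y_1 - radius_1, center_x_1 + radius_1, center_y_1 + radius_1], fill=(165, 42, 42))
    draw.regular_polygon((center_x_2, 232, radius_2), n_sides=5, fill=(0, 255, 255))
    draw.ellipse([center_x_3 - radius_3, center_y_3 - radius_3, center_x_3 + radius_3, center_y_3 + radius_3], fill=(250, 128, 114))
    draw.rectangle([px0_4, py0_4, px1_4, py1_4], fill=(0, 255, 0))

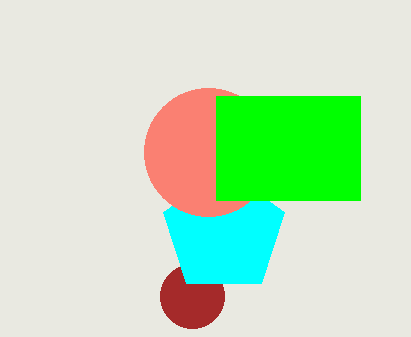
center_x_1 = 192
center_y_1 = 296
radius_1 = 32
center_x_2 = 224
radius_2 = 64
center_x_3 = 208
center_y_3 = 152
radius_3 = 64
px0_4 = 216
py0_4 = 96
px1_4 = 360
py1_4 = 200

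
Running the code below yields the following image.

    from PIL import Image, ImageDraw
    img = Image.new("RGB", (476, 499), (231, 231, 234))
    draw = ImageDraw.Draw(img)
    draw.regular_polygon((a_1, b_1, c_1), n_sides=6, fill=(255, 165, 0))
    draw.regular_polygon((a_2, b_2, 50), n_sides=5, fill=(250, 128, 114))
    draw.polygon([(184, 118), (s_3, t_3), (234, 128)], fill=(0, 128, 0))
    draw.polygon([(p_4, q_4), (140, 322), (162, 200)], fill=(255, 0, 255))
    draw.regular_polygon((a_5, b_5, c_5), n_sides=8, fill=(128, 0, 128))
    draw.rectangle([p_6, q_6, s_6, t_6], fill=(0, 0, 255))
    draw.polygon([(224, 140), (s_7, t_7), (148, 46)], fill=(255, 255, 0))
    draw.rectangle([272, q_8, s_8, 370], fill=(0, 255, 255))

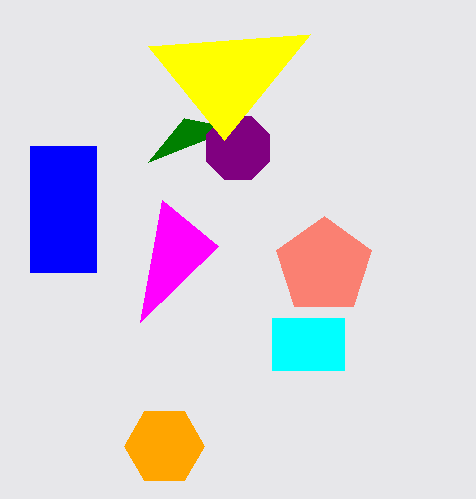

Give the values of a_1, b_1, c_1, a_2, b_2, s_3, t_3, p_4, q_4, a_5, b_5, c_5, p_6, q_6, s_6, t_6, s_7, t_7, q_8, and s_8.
a_1 = 164; b_1 = 446; c_1 = 40; a_2 = 324; b_2 = 266; s_3 = 148; t_3 = 162; p_4 = 218; q_4 = 246; a_5 = 238; b_5 = 148; c_5 = 34; p_6 = 30; q_6 = 146; s_6 = 96; t_6 = 272; s_7 = 310; t_7 = 34; q_8 = 318; s_8 = 344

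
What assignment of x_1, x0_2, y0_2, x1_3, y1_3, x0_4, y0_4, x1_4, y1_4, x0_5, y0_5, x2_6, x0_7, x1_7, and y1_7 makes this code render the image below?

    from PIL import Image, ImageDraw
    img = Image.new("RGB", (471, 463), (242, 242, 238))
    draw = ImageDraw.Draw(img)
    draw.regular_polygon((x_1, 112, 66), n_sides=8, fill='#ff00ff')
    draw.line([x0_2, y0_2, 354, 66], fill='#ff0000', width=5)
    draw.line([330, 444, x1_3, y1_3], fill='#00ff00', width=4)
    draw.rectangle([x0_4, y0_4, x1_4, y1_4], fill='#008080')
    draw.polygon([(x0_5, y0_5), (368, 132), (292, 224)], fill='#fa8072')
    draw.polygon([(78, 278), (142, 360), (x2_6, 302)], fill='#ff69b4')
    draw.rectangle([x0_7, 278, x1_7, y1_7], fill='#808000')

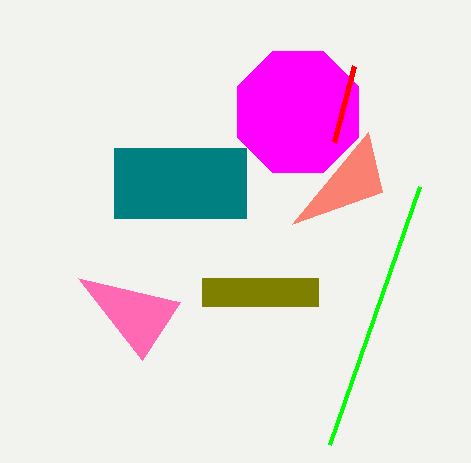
x_1 = 298, x0_2 = 334, y0_2 = 142, x1_3 = 420, y1_3 = 186, x0_4 = 114, y0_4 = 148, x1_4 = 246, y1_4 = 218, x0_5 = 382, y0_5 = 192, x2_6 = 180, x0_7 = 202, x1_7 = 318, y1_7 = 306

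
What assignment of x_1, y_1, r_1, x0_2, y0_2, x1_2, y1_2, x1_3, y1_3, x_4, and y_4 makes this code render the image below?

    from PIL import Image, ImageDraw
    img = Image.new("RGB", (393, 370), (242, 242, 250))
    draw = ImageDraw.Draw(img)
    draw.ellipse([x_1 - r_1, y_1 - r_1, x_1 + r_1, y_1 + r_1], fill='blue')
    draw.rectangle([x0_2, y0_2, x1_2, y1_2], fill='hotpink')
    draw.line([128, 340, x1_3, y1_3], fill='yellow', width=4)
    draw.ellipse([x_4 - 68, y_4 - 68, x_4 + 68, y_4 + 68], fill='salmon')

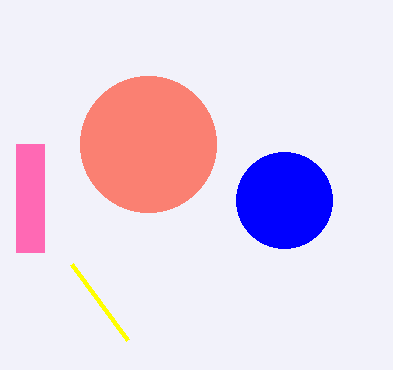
x_1 = 284
y_1 = 200
r_1 = 48
x0_2 = 16
y0_2 = 144
x1_2 = 44
y1_2 = 252
x1_3 = 72
y1_3 = 264
x_4 = 148
y_4 = 144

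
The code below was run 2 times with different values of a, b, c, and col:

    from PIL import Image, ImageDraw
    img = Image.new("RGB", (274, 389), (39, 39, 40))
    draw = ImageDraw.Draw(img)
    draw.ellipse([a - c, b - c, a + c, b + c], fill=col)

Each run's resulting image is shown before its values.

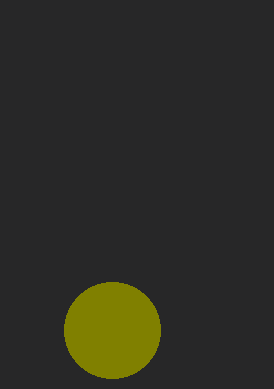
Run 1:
a = 112, b = 330, c = 48, col = 'olive'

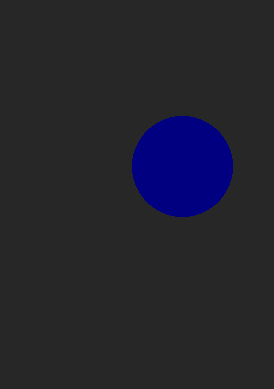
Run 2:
a = 182
b = 166
c = 50
col = 'navy'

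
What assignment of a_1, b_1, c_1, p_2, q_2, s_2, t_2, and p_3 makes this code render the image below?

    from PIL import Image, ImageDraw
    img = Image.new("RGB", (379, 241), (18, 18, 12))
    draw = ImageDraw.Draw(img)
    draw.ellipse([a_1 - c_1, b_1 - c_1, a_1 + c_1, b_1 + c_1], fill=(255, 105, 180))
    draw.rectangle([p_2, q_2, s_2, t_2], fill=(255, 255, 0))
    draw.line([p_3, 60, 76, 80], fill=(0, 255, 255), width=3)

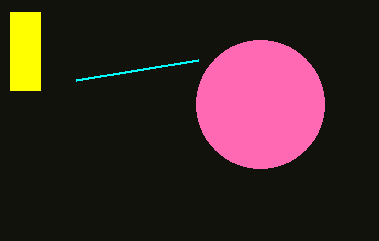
a_1 = 260; b_1 = 104; c_1 = 64; p_2 = 10; q_2 = 12; s_2 = 40; t_2 = 90; p_3 = 198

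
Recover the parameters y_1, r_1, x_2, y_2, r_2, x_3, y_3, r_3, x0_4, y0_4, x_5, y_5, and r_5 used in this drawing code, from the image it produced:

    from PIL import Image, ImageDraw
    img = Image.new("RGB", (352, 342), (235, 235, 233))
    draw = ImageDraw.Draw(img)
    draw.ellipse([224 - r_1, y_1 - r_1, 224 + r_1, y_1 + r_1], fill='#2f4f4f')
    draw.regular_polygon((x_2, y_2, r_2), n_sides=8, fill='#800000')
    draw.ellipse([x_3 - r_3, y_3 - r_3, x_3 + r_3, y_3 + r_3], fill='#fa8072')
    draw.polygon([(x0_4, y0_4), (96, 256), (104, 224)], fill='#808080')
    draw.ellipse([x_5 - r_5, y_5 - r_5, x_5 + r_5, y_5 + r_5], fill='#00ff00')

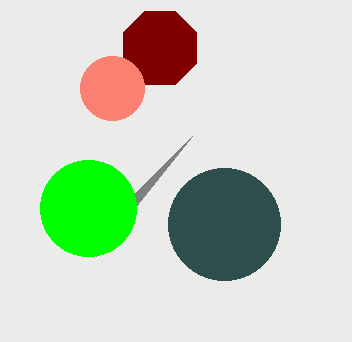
y_1 = 224
r_1 = 56
x_2 = 160
y_2 = 48
r_2 = 40
x_3 = 112
y_3 = 88
r_3 = 32
x0_4 = 192
y0_4 = 136
x_5 = 88
y_5 = 208
r_5 = 48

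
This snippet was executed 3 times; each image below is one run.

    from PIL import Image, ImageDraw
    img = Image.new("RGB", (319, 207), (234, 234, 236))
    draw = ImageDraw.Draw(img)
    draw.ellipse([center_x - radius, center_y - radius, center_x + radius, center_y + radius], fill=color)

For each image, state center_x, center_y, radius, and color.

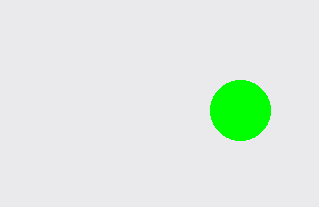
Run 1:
center_x = 240; center_y = 110; radius = 30; color = 'lime'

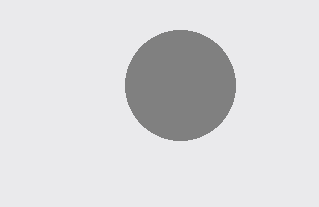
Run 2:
center_x = 180
center_y = 85
radius = 55
color = 'gray'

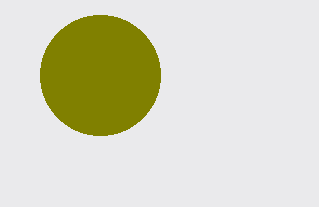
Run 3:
center_x = 100; center_y = 75; radius = 60; color = 'olive'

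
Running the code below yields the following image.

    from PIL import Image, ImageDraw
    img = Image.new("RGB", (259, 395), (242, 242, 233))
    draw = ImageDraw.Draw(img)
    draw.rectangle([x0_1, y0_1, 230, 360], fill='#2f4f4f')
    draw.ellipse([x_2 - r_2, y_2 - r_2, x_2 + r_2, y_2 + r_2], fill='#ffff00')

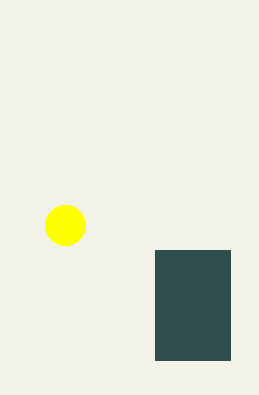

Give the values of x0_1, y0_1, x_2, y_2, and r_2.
x0_1 = 155; y0_1 = 250; x_2 = 65; y_2 = 225; r_2 = 20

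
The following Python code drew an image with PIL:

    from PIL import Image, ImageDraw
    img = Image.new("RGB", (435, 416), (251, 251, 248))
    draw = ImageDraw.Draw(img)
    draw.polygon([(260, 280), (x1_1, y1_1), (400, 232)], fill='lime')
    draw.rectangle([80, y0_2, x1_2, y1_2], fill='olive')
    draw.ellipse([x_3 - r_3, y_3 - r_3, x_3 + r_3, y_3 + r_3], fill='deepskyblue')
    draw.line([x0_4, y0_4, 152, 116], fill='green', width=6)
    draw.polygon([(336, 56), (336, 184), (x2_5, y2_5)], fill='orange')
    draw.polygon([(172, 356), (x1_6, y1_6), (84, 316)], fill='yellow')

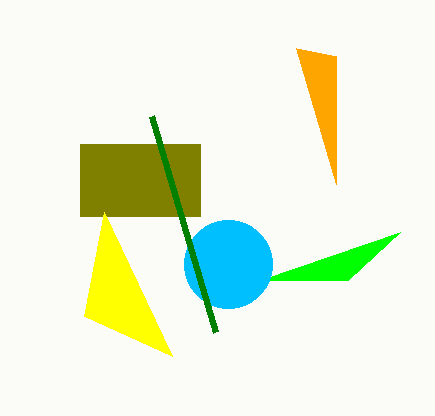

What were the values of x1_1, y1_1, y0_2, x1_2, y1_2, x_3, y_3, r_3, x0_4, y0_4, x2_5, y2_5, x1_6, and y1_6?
x1_1 = 348; y1_1 = 280; y0_2 = 144; x1_2 = 200; y1_2 = 216; x_3 = 228; y_3 = 264; r_3 = 44; x0_4 = 216; y0_4 = 332; x2_5 = 296; y2_5 = 48; x1_6 = 104; y1_6 = 212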